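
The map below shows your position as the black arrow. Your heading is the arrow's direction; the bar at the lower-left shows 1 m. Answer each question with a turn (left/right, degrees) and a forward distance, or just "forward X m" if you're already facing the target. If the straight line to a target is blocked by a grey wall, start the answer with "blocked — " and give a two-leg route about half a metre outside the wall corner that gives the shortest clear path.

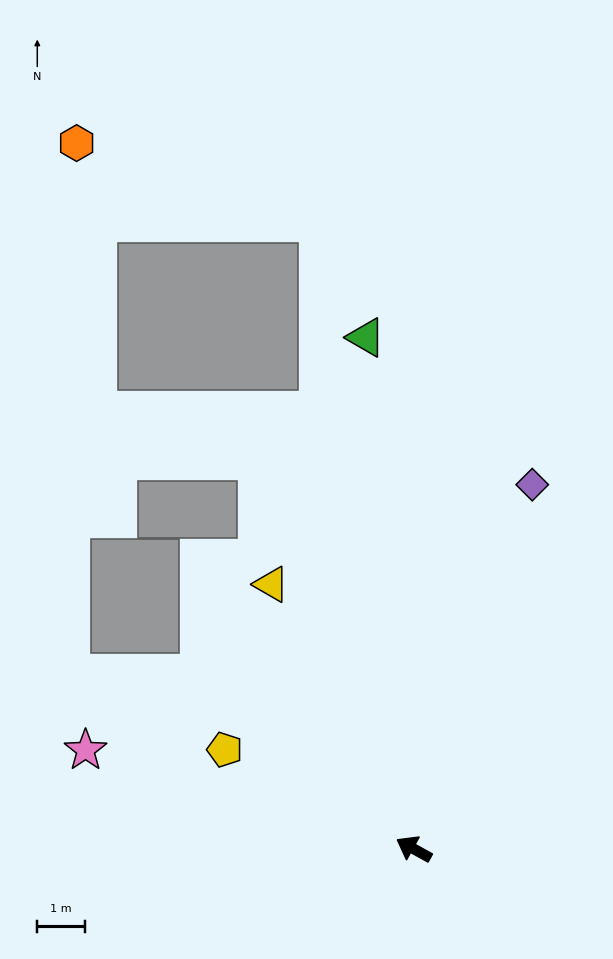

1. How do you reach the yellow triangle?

turn right 33°, forward 6.4 m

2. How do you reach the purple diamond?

turn right 79°, forward 8.1 m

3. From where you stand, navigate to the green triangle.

turn right 56°, forward 10.9 m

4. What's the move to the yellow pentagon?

forward 4.5 m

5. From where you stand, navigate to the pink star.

turn left 12°, forward 7.3 m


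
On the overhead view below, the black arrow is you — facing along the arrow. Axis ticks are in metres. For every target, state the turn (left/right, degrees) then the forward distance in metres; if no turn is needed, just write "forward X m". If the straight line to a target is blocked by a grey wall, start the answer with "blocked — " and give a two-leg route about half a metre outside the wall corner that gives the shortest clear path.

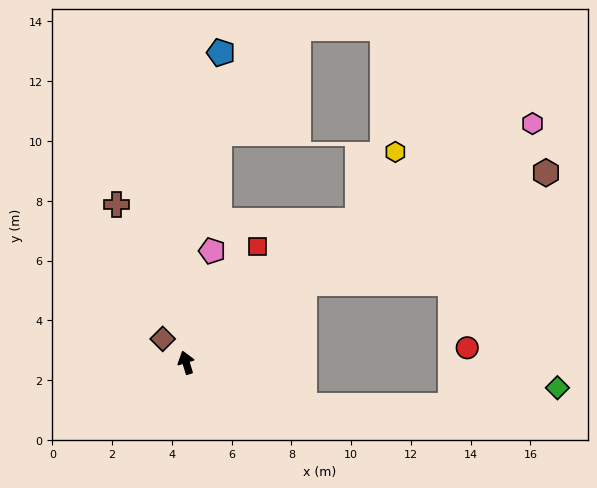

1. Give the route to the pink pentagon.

turn right 30°, forward 3.8 m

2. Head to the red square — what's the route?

turn right 49°, forward 4.6 m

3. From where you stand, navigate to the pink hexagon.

turn right 72°, forward 14.1 m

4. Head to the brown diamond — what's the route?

turn left 28°, forward 1.1 m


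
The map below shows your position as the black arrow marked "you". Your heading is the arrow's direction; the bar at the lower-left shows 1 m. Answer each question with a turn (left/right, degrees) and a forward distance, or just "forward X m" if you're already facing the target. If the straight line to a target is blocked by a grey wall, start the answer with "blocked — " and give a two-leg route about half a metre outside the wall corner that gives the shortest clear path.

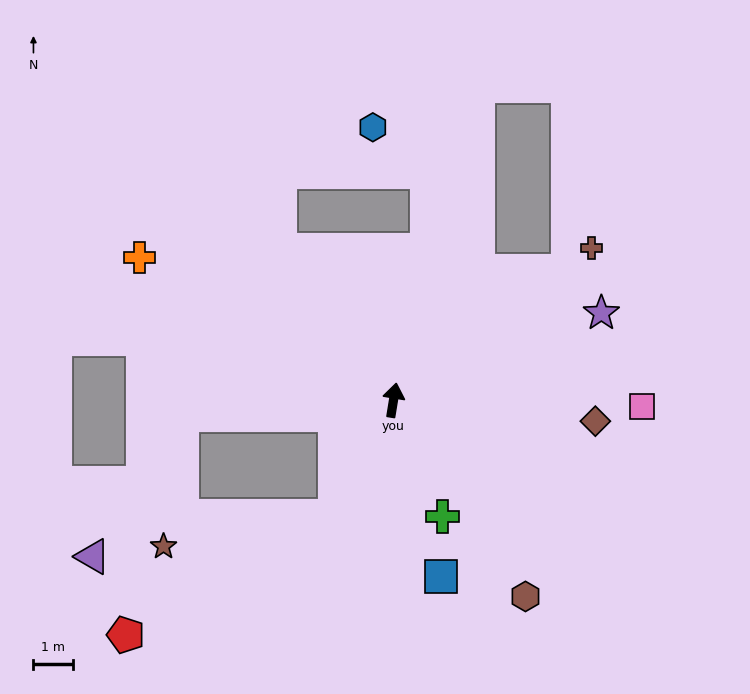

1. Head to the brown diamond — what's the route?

turn right 87°, forward 5.2 m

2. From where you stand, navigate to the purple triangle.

blocked — turn left 103°, forward 5.4 m, then turn left 54°, forward 4.3 m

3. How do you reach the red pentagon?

blocked — turn left 162°, forward 3.3 m, then turn right 33°, forward 6.1 m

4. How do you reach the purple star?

turn right 58°, forward 5.8 m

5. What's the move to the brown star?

blocked — turn left 162°, forward 3.3 m, then turn right 53°, forward 4.4 m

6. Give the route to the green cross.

turn right 148°, forward 3.2 m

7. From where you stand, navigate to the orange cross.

turn left 70°, forward 7.4 m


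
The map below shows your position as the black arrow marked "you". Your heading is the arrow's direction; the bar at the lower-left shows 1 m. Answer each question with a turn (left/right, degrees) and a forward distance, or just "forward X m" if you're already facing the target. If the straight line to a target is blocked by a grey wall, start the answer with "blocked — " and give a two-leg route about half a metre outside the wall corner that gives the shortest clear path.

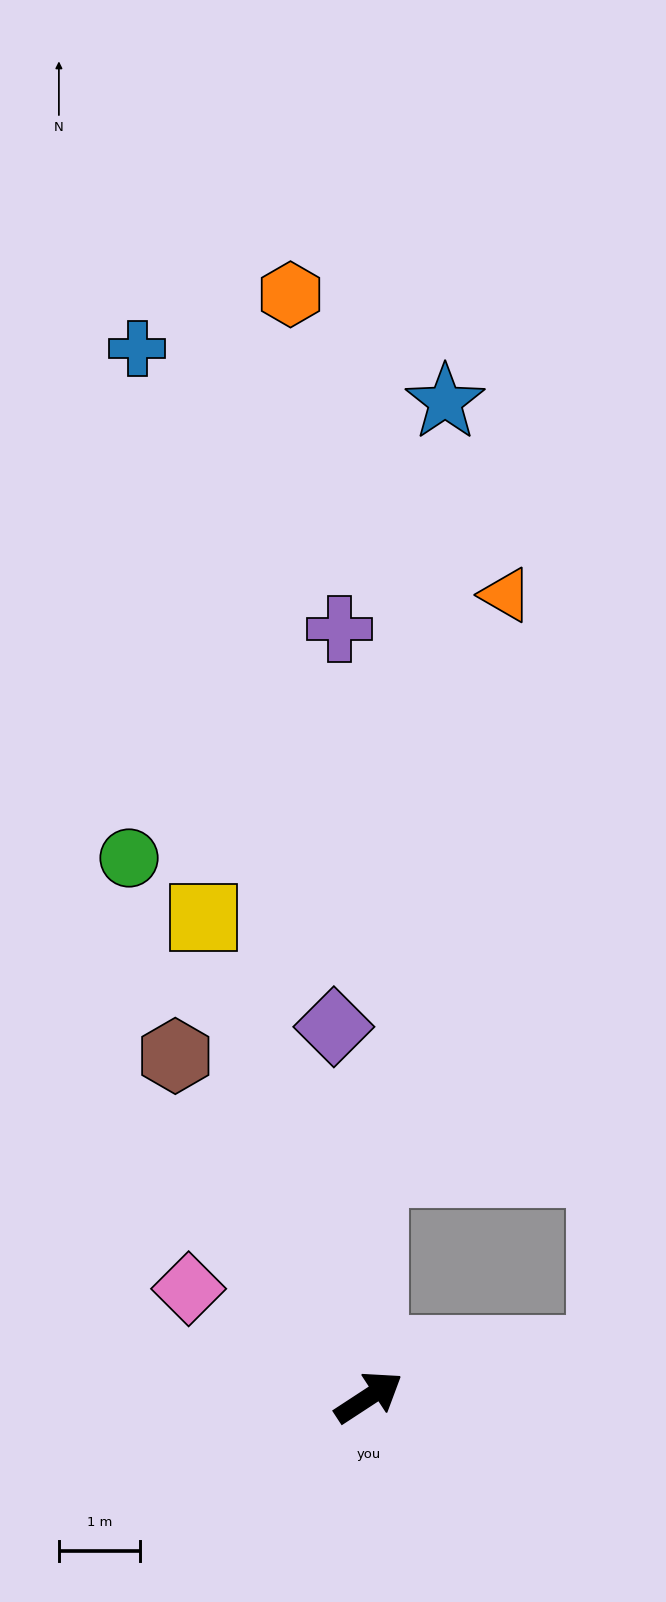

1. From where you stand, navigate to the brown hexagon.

turn left 86°, forward 4.9 m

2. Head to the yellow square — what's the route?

turn left 76°, forward 6.3 m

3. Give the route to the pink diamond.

turn left 116°, forward 2.6 m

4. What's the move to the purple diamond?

turn left 62°, forward 4.6 m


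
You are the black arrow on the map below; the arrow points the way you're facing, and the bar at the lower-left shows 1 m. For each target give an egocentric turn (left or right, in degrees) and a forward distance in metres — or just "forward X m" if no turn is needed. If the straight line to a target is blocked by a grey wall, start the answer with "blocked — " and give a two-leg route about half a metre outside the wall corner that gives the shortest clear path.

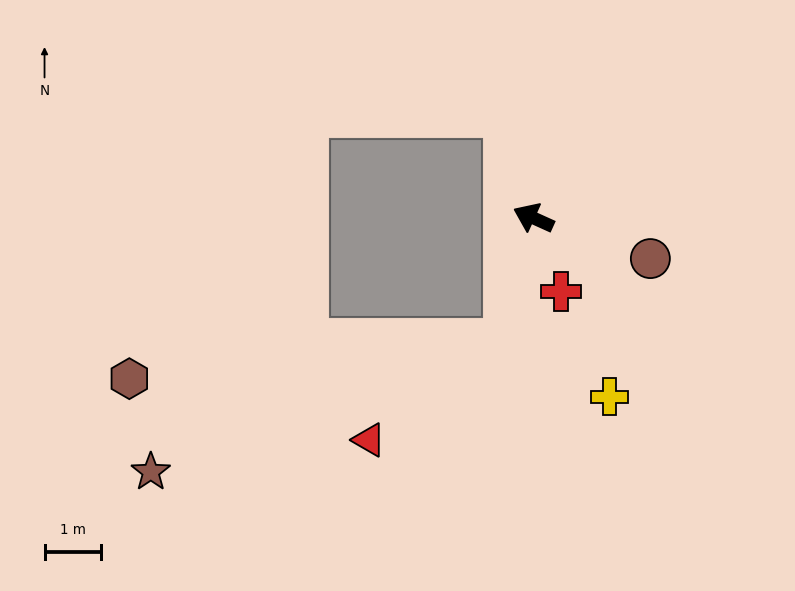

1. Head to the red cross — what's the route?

turn left 135°, forward 1.4 m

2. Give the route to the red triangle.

blocked — turn left 103°, forward 2.3 m, then turn right 44°, forward 3.0 m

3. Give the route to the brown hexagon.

blocked — turn left 103°, forward 2.3 m, then turn right 73°, forward 6.8 m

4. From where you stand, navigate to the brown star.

blocked — turn left 103°, forward 2.3 m, then turn right 59°, forward 6.8 m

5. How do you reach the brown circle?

turn right 175°, forward 2.2 m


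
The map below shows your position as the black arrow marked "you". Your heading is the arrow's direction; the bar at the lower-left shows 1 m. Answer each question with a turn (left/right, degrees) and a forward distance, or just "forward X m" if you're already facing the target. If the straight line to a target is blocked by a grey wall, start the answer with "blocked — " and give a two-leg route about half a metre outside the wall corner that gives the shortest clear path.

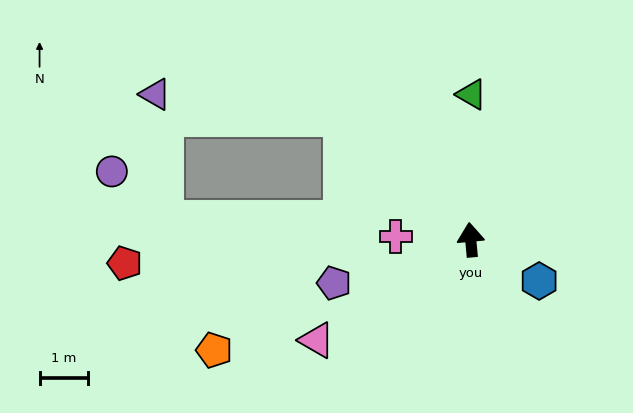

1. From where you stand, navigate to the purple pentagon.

turn left 102°, forward 3.0 m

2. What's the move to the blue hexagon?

turn right 126°, forward 1.6 m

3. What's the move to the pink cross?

turn left 82°, forward 1.5 m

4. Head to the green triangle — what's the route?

turn right 6°, forward 3.0 m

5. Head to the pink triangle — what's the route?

turn left 118°, forward 3.8 m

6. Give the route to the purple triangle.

blocked — turn left 41°, forward 3.7 m, then turn left 37°, forward 3.9 m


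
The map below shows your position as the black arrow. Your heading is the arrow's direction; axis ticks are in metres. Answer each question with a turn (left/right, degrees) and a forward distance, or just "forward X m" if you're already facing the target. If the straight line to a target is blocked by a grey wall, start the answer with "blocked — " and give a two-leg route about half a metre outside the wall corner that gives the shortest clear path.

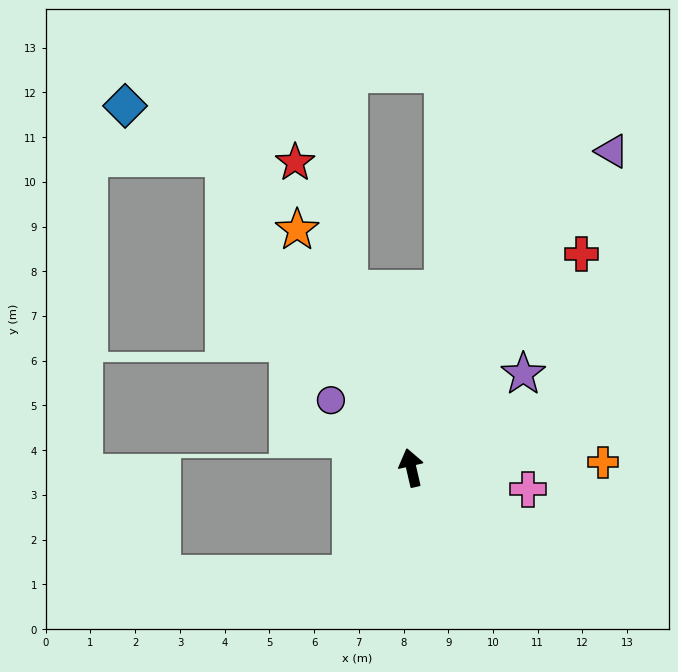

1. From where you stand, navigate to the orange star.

turn left 13°, forward 5.9 m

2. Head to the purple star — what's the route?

turn right 63°, forward 3.3 m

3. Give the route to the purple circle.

turn left 37°, forward 2.3 m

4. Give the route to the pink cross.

turn right 114°, forward 2.7 m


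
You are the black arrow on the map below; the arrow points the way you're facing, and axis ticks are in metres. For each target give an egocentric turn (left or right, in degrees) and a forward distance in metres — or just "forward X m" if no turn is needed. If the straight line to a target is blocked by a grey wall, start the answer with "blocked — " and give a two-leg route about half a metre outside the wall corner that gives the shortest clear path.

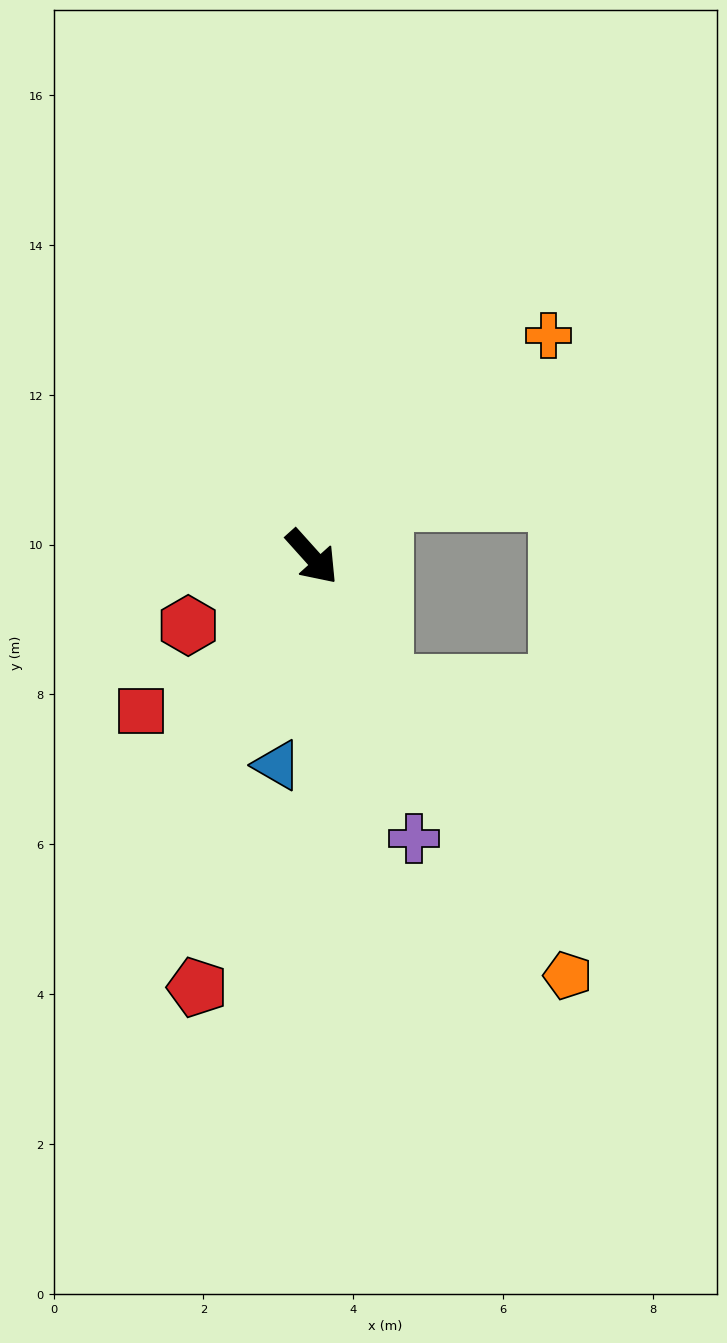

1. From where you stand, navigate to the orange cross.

turn left 91°, forward 4.3 m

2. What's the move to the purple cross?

turn right 22°, forward 4.0 m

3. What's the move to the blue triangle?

turn right 51°, forward 2.8 m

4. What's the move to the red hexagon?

turn right 103°, forward 1.9 m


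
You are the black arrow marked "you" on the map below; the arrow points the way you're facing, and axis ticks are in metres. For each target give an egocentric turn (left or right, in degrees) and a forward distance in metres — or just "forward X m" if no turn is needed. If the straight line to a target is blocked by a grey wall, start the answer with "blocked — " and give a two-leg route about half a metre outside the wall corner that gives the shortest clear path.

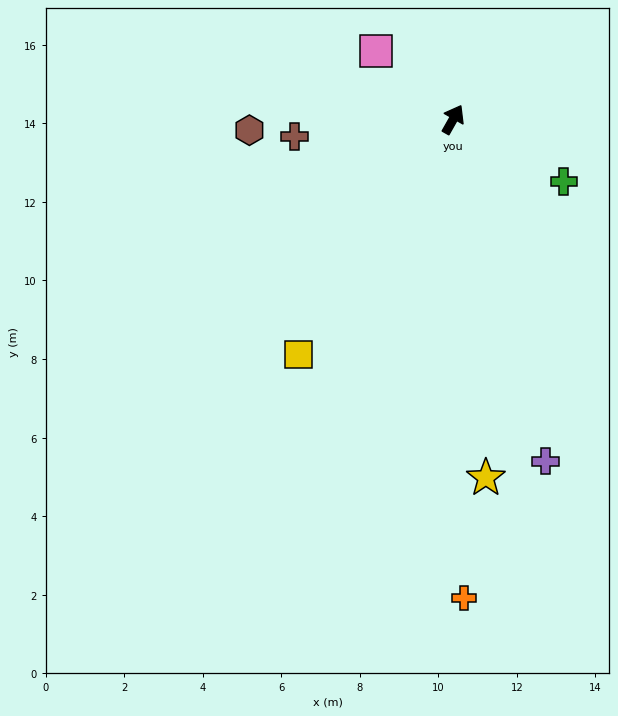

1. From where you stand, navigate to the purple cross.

turn right 135°, forward 9.0 m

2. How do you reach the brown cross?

turn left 126°, forward 4.1 m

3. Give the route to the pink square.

turn left 78°, forward 2.6 m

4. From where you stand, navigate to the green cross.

turn right 90°, forward 3.2 m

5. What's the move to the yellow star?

turn right 145°, forward 9.2 m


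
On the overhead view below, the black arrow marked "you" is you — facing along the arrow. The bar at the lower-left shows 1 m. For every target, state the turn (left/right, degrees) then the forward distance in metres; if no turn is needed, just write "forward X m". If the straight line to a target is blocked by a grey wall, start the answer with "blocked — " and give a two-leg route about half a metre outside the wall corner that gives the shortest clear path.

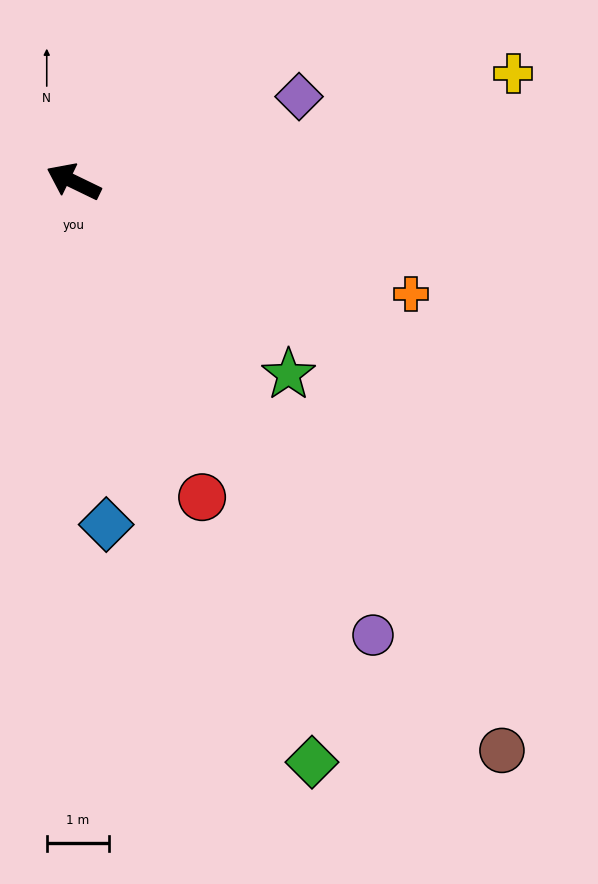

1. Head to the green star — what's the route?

turn left 164°, forward 4.7 m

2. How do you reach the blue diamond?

turn left 121°, forward 5.6 m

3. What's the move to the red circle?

turn left 138°, forward 5.5 m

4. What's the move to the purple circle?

turn left 149°, forward 8.8 m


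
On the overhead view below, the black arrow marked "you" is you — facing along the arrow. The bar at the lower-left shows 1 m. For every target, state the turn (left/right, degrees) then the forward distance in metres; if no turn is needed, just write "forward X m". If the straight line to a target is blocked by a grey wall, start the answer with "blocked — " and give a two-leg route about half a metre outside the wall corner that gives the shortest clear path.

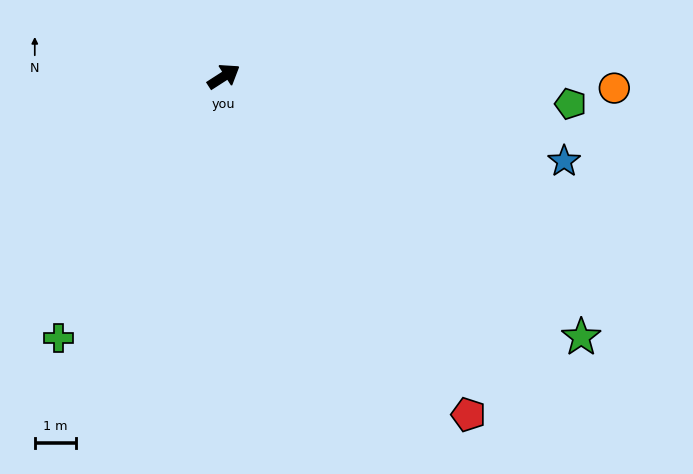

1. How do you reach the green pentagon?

turn right 37°, forward 8.5 m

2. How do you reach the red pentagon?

turn right 87°, forward 10.2 m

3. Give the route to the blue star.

turn right 47°, forward 8.6 m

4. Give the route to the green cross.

turn right 155°, forward 7.6 m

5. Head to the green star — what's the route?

turn right 69°, forward 10.8 m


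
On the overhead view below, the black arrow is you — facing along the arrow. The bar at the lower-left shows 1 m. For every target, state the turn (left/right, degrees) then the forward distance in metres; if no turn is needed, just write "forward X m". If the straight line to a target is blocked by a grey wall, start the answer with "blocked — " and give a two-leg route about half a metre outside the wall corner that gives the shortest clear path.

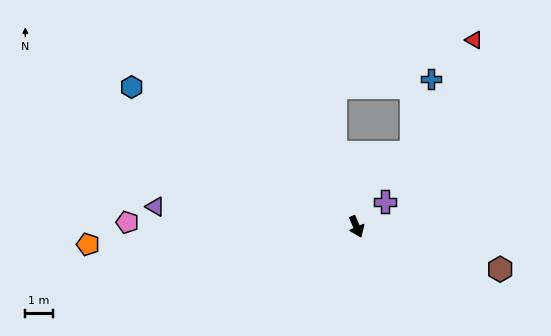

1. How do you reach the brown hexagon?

turn left 50°, forward 5.5 m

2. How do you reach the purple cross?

turn left 108°, forward 1.4 m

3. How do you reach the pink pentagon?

turn right 114°, forward 8.4 m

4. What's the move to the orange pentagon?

turn right 109°, forward 9.9 m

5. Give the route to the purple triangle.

turn right 119°, forward 7.4 m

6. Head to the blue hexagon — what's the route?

turn right 145°, forward 9.7 m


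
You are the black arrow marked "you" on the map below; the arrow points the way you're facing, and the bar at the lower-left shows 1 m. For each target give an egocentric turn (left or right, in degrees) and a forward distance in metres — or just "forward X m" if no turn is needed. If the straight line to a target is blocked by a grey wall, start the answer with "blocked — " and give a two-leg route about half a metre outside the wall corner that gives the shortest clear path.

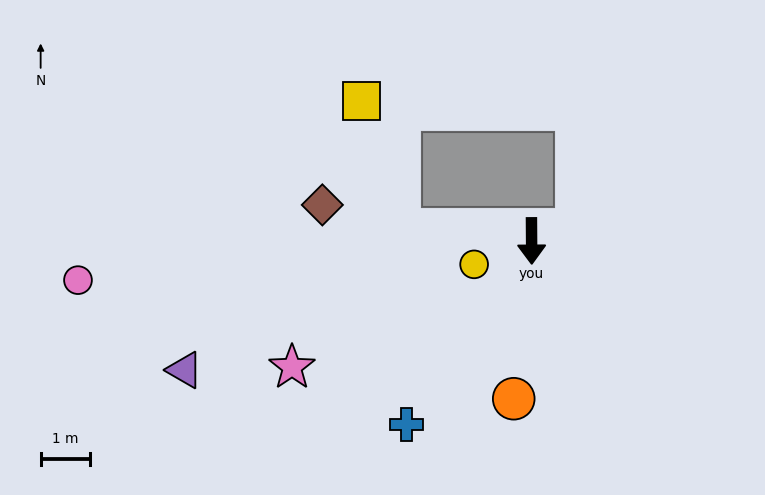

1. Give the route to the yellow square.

blocked — turn right 96°, forward 2.7 m, then turn right 68°, forward 2.7 m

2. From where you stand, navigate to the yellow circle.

turn right 68°, forward 1.3 m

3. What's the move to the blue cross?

turn right 35°, forward 4.5 m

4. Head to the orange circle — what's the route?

turn right 7°, forward 3.2 m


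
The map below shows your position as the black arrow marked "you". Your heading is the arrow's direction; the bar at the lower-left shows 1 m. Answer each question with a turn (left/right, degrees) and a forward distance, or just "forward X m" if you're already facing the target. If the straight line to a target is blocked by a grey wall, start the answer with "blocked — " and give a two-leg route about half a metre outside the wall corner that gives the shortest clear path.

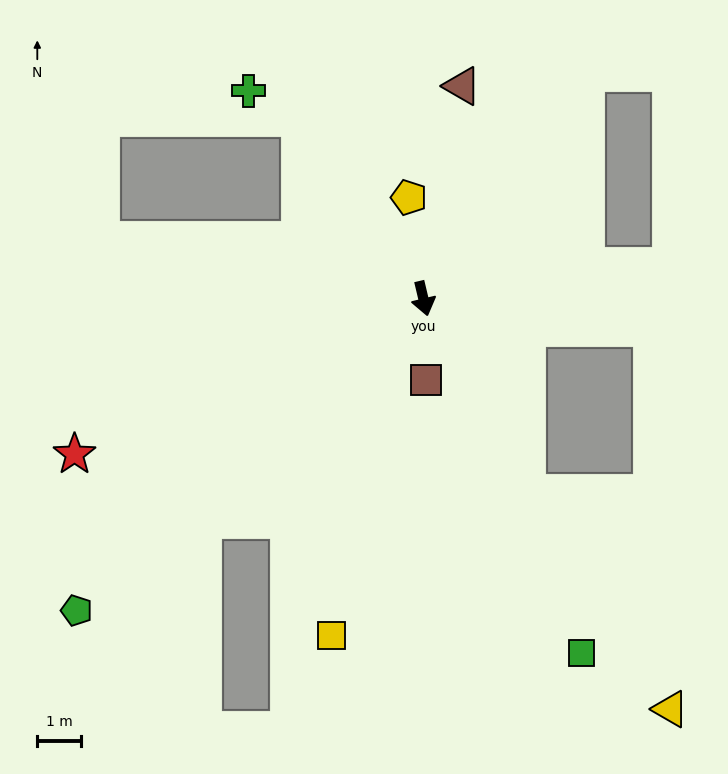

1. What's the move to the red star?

turn right 79°, forward 8.8 m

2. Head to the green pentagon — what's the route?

turn right 61°, forward 10.7 m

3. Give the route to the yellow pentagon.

turn left 175°, forward 2.3 m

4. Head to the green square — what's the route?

turn left 11°, forward 8.9 m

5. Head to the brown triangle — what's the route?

turn left 156°, forward 5.0 m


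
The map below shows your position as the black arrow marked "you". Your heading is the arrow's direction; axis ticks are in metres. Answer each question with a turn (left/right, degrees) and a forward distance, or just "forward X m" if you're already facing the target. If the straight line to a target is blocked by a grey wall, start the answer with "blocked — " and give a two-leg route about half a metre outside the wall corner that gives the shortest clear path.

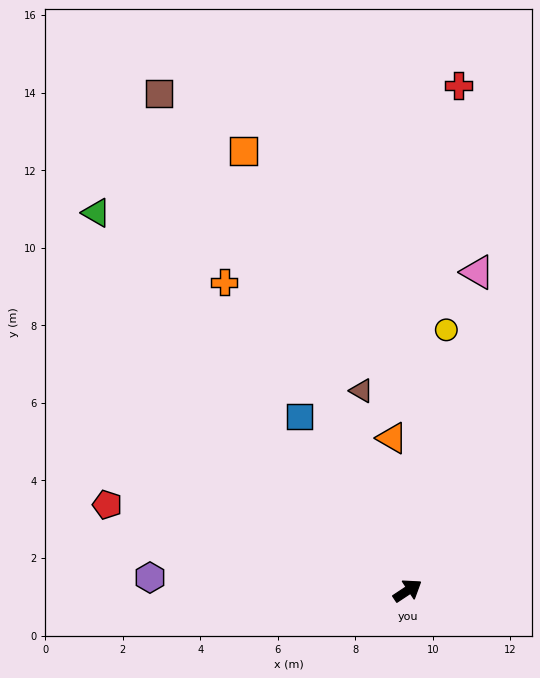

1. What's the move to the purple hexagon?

turn left 144°, forward 6.7 m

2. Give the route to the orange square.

turn left 77°, forward 12.1 m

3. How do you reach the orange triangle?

turn left 62°, forward 4.0 m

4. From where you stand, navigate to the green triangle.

turn left 96°, forward 12.6 m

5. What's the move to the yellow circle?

turn left 48°, forward 6.8 m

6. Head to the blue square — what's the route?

turn left 88°, forward 5.3 m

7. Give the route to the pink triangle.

turn left 44°, forward 8.4 m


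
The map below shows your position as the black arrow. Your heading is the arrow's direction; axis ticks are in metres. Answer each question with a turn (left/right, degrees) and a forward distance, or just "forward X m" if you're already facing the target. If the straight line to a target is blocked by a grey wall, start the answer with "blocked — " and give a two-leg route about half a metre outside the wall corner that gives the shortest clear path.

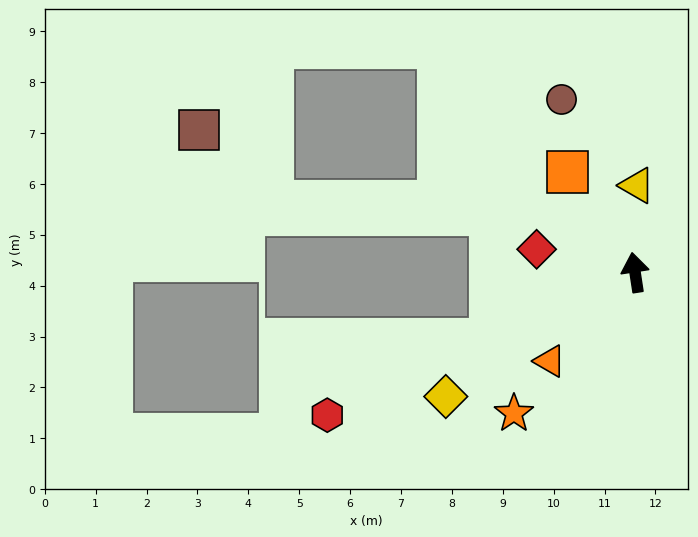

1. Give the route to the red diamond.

turn left 68°, forward 2.0 m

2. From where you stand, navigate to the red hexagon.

turn left 106°, forward 6.7 m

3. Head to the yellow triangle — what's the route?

turn right 10°, forward 1.7 m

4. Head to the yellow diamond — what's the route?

turn left 115°, forward 4.4 m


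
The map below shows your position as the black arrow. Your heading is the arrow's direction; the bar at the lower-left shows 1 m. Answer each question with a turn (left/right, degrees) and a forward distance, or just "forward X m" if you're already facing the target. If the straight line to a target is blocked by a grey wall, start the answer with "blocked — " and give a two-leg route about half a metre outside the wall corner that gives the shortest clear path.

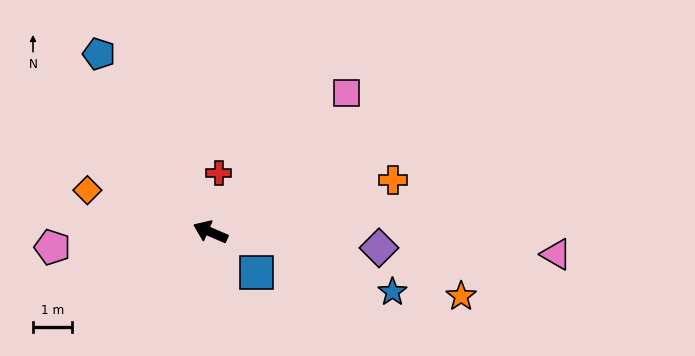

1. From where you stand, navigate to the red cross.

turn right 75°, forward 1.5 m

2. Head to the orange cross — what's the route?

turn right 141°, forward 4.9 m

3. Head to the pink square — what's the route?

turn right 111°, forward 5.0 m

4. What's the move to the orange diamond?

turn left 4°, forward 3.3 m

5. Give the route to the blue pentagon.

turn right 35°, forward 5.4 m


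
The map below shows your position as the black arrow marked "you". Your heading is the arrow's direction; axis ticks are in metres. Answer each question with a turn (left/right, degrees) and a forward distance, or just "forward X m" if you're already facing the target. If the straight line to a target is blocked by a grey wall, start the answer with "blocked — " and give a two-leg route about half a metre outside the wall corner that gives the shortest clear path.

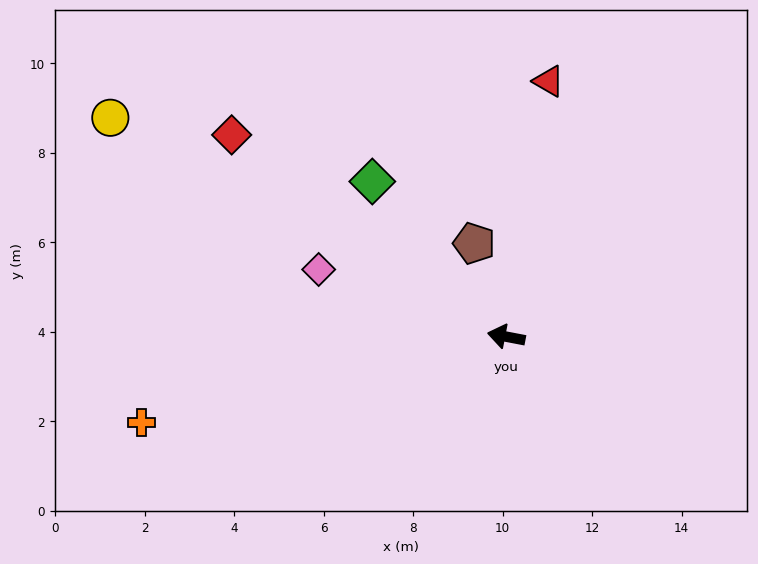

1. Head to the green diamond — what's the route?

turn right 38°, forward 4.6 m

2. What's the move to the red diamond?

turn right 25°, forward 7.6 m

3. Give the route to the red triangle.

turn right 89°, forward 5.8 m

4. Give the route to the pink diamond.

turn right 9°, forward 4.5 m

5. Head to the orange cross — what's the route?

turn left 24°, forward 8.4 m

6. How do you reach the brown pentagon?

turn right 60°, forward 2.2 m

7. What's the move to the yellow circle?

turn right 18°, forward 10.1 m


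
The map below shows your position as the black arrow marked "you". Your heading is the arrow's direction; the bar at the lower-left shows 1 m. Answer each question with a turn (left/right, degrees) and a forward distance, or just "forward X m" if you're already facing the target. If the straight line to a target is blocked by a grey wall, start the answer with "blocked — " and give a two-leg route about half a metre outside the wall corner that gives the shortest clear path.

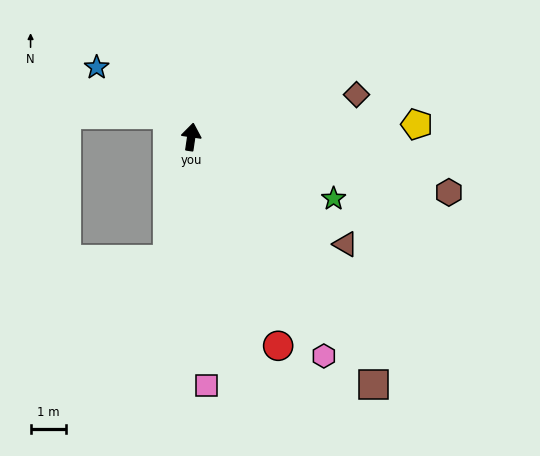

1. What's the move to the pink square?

turn right 168°, forward 7.0 m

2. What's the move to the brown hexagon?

turn right 94°, forward 7.4 m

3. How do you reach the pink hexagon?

turn right 140°, forward 7.2 m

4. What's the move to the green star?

turn right 105°, forward 4.4 m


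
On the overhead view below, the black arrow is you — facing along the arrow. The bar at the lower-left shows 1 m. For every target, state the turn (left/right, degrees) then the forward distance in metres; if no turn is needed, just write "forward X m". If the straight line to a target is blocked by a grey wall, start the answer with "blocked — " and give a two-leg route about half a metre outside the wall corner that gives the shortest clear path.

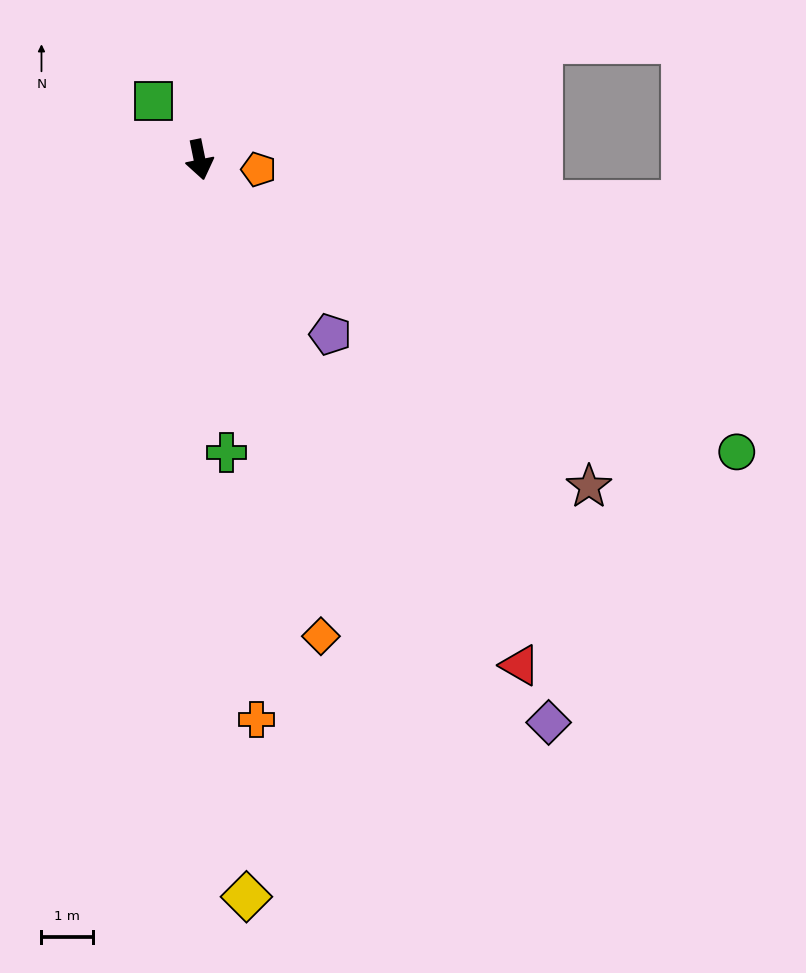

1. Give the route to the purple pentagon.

turn left 25°, forward 4.3 m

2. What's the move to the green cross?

turn right 6°, forward 5.7 m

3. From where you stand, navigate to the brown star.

turn left 39°, forward 9.9 m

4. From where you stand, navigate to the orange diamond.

turn left 3°, forward 9.6 m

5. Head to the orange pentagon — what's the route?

turn left 69°, forward 1.2 m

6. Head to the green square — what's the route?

turn right 154°, forward 1.5 m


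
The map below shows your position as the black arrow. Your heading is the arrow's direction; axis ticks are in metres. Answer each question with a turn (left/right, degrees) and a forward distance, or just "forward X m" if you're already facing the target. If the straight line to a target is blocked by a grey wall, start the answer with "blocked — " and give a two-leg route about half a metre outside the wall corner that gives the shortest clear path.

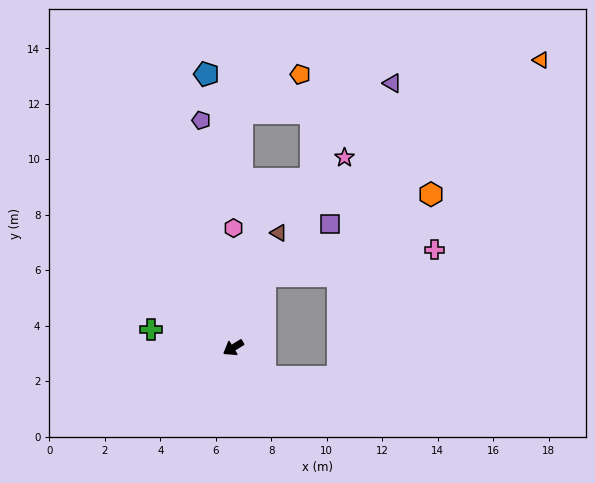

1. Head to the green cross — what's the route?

turn right 44°, forward 3.0 m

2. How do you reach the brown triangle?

turn right 143°, forward 4.5 m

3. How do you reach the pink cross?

blocked — turn right 145°, forward 2.8 m, then turn right 58°, forward 6.2 m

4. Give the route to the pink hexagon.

turn right 122°, forward 4.3 m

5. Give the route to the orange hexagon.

blocked — turn right 145°, forward 2.8 m, then turn right 41°, forward 6.7 m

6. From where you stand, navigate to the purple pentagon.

turn right 114°, forward 8.3 m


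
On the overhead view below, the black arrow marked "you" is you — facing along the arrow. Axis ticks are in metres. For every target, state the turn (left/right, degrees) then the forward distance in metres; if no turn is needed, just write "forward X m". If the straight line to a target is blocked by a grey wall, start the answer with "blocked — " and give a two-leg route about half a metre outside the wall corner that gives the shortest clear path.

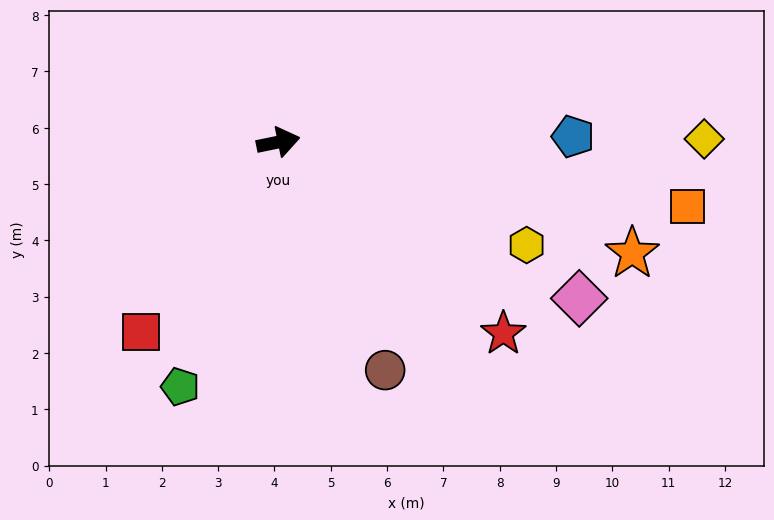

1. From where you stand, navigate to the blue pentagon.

turn right 11°, forward 5.2 m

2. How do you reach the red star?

turn right 52°, forward 5.2 m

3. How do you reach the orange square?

turn right 21°, forward 7.4 m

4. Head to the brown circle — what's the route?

turn right 77°, forward 4.5 m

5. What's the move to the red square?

turn right 138°, forward 4.2 m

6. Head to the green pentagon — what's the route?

turn right 123°, forward 4.7 m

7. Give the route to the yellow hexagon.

turn right 34°, forward 4.8 m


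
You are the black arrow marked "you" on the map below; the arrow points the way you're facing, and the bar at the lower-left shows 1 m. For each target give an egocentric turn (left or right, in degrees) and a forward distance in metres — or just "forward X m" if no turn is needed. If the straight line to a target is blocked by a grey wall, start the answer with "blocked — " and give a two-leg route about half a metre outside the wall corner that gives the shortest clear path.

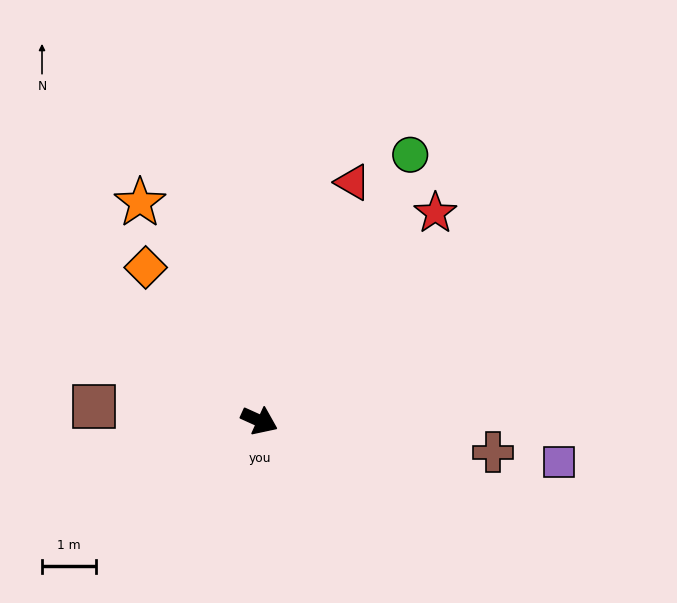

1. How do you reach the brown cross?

turn left 17°, forward 4.4 m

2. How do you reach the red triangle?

turn left 93°, forward 4.8 m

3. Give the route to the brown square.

turn right 161°, forward 3.1 m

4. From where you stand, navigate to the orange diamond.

turn left 151°, forward 3.6 m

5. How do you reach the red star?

turn left 74°, forward 5.1 m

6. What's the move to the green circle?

turn left 85°, forward 5.7 m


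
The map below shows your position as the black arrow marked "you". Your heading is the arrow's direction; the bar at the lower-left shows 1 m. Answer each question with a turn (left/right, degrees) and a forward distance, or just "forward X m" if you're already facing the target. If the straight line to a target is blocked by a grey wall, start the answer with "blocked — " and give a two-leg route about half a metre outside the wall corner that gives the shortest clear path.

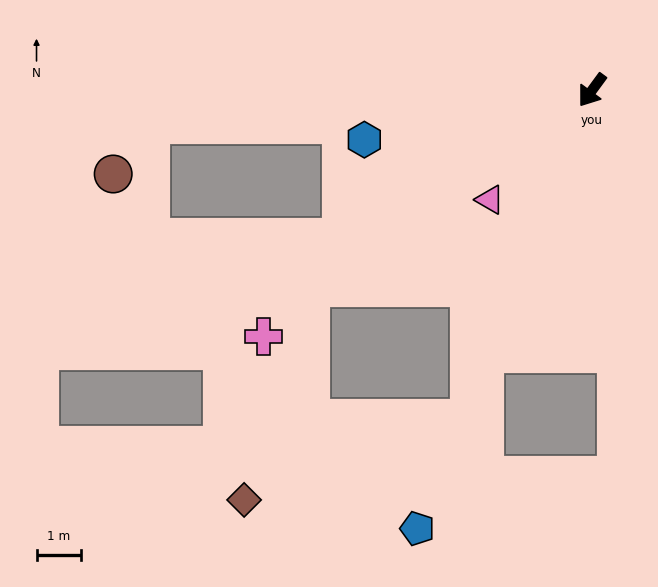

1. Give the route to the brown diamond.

blocked — turn right 19°, forward 7.7 m, then turn left 38°, forward 4.9 m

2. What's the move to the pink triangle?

turn right 7°, forward 3.3 m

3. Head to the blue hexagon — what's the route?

turn right 41°, forward 5.2 m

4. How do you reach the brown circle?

blocked — turn right 49°, forward 9.9 m, then turn left 48°, forward 1.4 m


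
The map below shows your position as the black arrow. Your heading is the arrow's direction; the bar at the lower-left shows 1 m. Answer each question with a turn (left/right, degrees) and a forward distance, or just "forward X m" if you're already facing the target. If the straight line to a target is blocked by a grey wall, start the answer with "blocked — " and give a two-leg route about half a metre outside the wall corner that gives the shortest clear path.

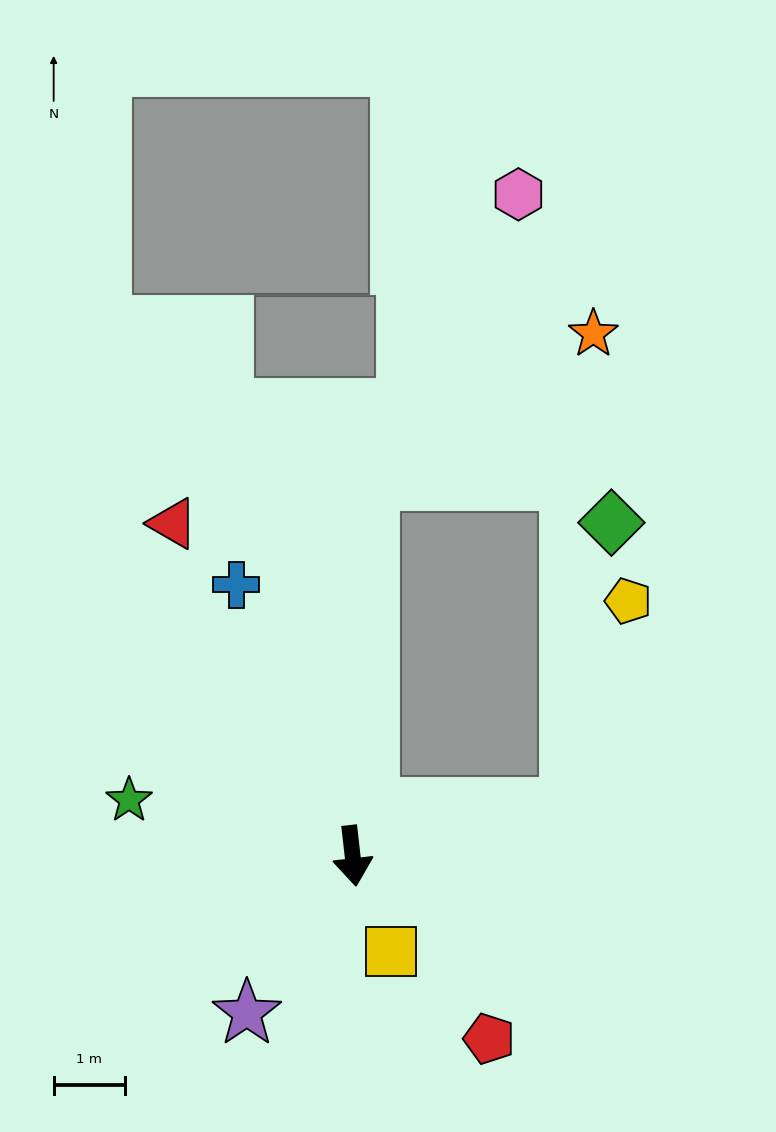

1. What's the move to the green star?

turn right 110°, forward 3.2 m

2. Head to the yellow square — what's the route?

turn left 15°, forward 1.4 m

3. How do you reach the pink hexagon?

blocked — turn left 171°, forward 5.3 m, then turn right 25°, forward 4.5 m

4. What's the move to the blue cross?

turn right 163°, forward 4.1 m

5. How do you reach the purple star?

turn right 40°, forward 2.7 m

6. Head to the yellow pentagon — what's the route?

blocked — turn left 96°, forward 3.1 m, then turn left 62°, forward 3.0 m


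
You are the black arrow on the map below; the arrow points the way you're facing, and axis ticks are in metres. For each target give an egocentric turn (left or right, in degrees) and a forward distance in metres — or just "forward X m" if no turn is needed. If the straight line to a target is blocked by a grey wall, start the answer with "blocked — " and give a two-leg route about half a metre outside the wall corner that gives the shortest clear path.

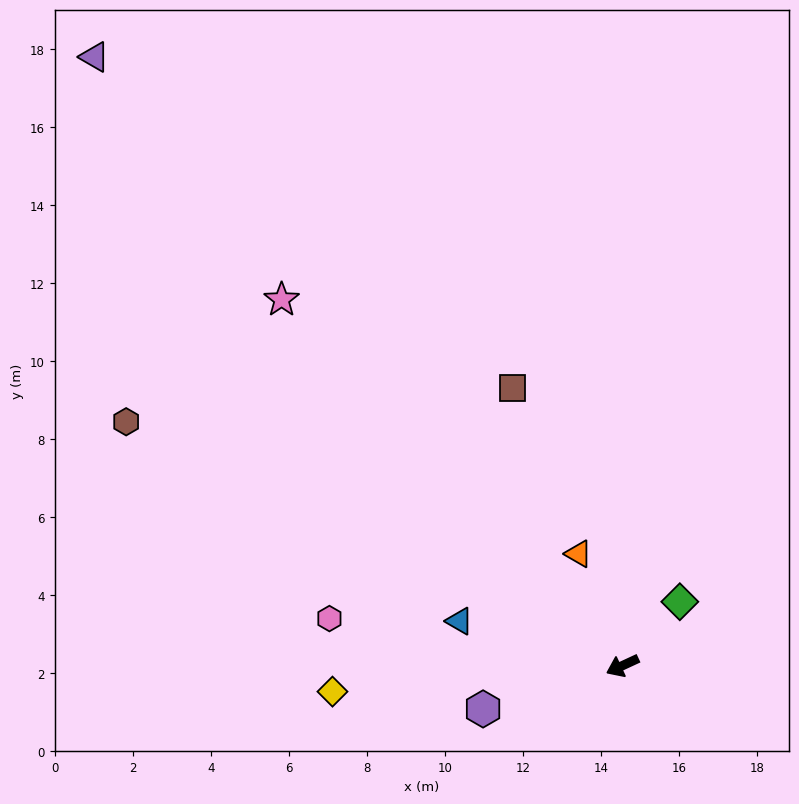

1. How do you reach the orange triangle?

turn right 93°, forward 3.1 m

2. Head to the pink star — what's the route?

turn right 72°, forward 12.8 m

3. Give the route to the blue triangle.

turn right 40°, forward 4.3 m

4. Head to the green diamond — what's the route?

turn right 157°, forward 2.2 m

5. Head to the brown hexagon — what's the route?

turn right 51°, forward 14.2 m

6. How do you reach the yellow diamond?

turn right 20°, forward 7.5 m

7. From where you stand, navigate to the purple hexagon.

turn right 8°, forward 3.7 m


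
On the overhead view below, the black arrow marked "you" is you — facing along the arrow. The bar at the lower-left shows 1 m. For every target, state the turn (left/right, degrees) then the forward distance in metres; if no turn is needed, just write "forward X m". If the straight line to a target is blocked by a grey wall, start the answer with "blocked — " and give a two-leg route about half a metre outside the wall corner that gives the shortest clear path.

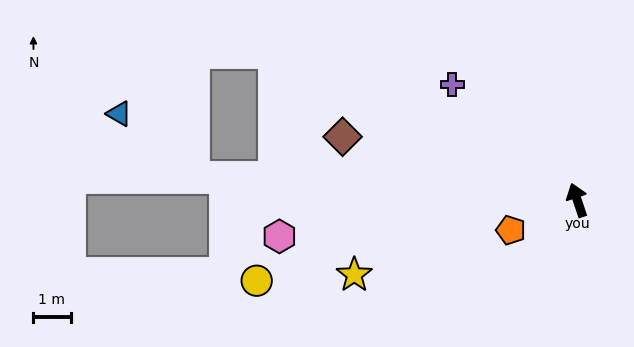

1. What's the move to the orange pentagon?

turn left 96°, forward 2.0 m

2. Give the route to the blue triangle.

blocked — turn left 68°, forward 10.3 m, then turn right 36°, forward 2.6 m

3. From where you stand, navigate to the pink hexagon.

turn left 78°, forward 8.1 m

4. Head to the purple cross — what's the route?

turn left 29°, forward 4.6 m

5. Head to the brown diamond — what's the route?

turn left 56°, forward 6.5 m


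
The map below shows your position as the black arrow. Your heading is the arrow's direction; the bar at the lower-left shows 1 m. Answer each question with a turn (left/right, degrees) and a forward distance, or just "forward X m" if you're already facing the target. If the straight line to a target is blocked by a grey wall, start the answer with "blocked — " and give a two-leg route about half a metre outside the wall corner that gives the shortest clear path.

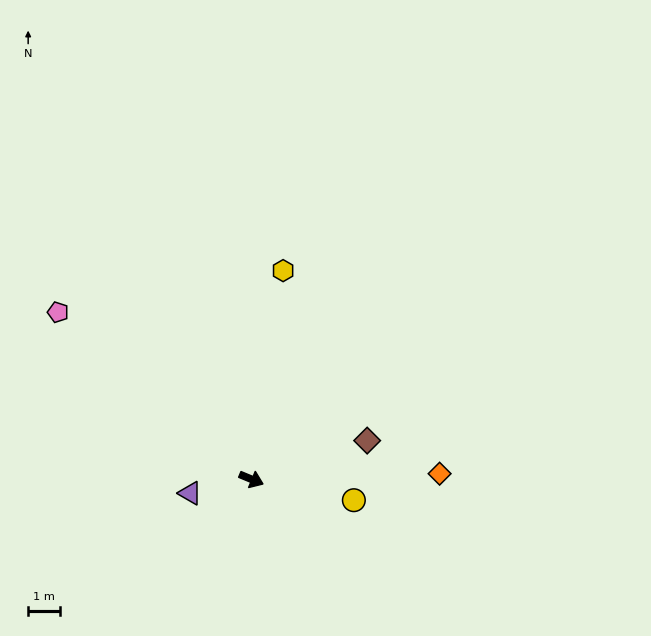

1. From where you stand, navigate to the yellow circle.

turn left 11°, forward 3.3 m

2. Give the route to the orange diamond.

turn left 24°, forward 5.9 m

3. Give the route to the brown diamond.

turn left 41°, forward 3.8 m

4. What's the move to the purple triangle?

turn right 145°, forward 2.0 m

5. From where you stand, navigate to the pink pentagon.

turn left 162°, forward 8.0 m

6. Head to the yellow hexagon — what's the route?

turn left 104°, forward 6.6 m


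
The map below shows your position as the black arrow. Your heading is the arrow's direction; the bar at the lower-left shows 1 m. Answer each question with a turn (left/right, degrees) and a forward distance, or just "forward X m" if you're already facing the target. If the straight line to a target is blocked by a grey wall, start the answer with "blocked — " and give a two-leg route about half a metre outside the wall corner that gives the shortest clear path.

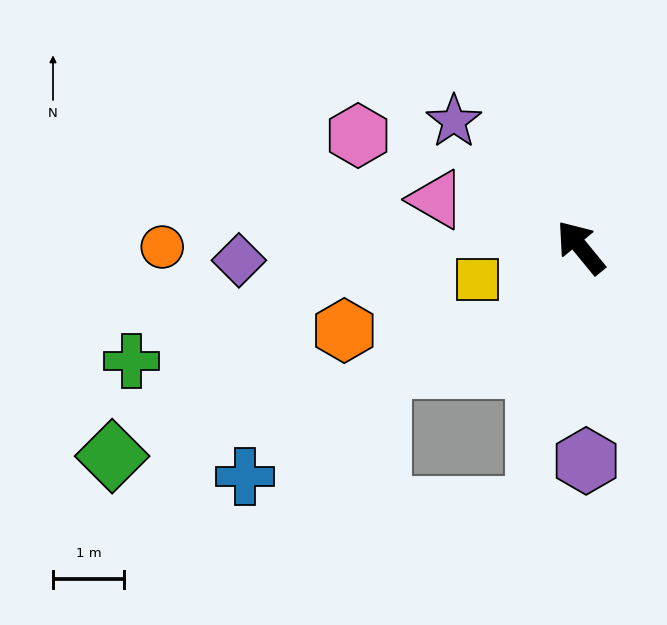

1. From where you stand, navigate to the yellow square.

turn left 68°, forward 1.5 m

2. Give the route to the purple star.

turn left 6°, forward 2.5 m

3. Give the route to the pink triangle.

turn left 32°, forward 2.2 m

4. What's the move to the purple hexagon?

turn left 142°, forward 3.0 m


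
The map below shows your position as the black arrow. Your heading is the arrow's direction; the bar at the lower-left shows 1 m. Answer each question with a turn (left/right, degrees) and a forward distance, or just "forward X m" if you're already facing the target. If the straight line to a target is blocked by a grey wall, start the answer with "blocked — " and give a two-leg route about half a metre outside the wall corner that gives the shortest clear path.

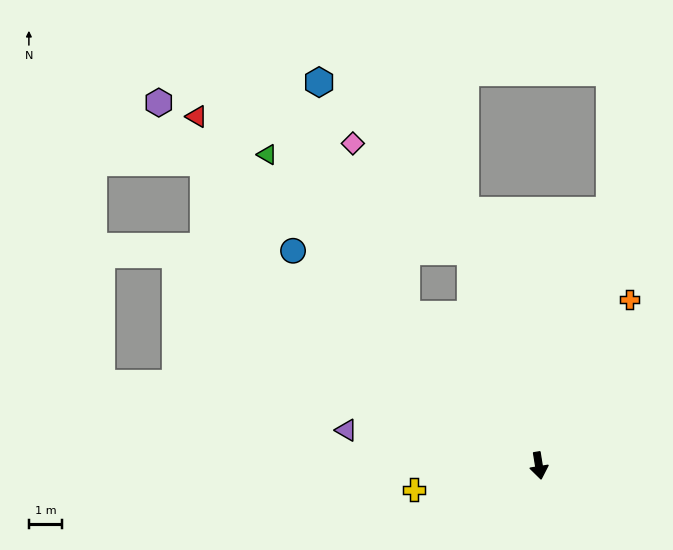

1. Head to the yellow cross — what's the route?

turn right 88°, forward 3.8 m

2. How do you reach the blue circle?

turn right 140°, forward 9.8 m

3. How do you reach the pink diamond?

blocked — turn right 148°, forward 6.1 m, then turn right 24°, forward 5.4 m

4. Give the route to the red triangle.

turn right 145°, forward 14.7 m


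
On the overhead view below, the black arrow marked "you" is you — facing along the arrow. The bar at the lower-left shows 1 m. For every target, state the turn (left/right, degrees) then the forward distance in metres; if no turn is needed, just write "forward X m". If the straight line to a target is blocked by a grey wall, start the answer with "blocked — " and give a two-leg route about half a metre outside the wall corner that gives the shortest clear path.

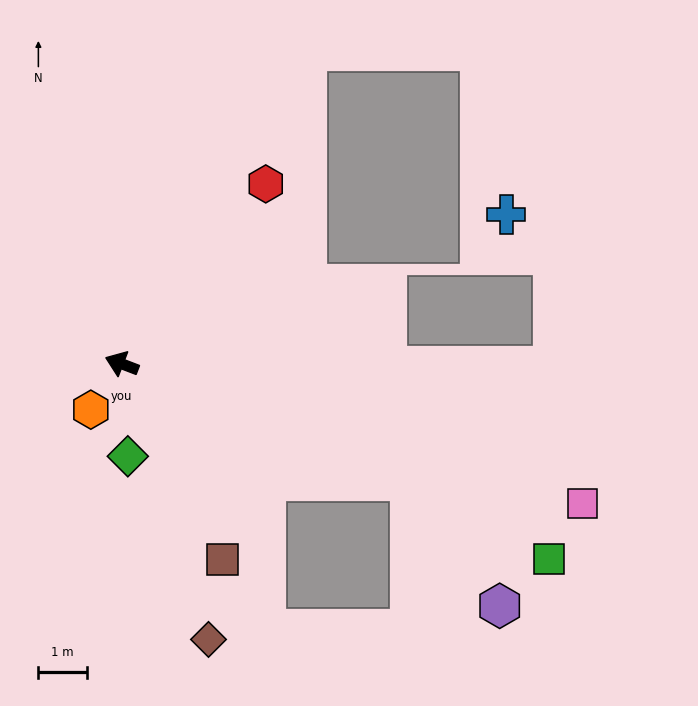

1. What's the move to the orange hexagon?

turn left 77°, forward 1.1 m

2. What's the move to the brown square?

turn left 138°, forward 4.6 m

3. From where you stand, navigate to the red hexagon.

turn right 108°, forward 4.8 m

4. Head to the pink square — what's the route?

turn right 176°, forward 9.9 m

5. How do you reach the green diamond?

turn left 115°, forward 1.9 m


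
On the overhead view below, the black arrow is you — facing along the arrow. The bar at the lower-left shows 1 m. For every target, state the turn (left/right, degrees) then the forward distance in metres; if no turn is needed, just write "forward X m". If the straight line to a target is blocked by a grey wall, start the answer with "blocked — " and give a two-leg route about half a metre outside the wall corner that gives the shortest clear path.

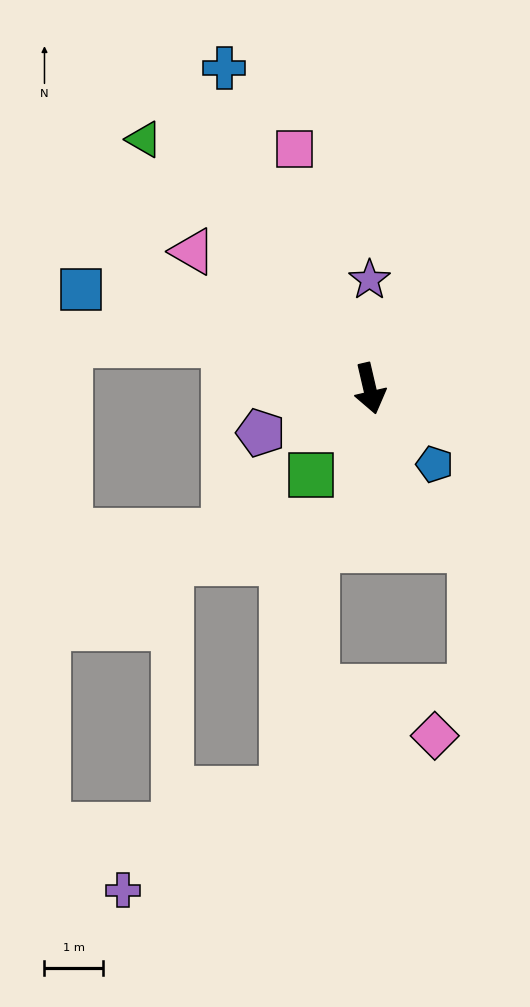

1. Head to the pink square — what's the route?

turn right 176°, forward 4.3 m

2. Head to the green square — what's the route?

turn right 47°, forward 1.8 m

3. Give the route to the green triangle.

turn right 151°, forward 5.7 m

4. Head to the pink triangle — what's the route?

turn right 141°, forward 3.8 m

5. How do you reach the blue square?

turn right 122°, forward 5.2 m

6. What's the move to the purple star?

turn left 167°, forward 1.8 m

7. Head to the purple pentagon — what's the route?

turn right 81°, forward 2.0 m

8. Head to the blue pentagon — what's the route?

turn left 28°, forward 1.7 m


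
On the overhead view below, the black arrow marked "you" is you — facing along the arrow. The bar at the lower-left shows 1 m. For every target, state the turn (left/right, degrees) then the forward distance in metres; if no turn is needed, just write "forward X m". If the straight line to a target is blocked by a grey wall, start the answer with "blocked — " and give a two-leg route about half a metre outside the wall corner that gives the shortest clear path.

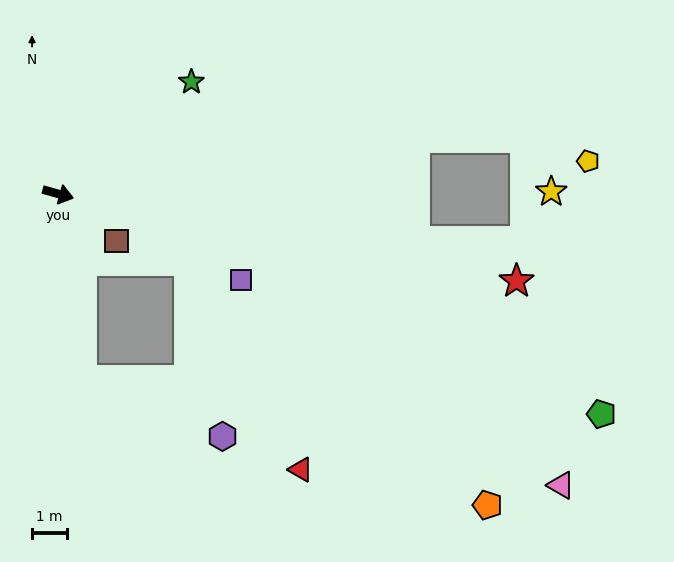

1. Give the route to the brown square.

turn right 23°, forward 2.1 m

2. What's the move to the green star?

turn left 56°, forward 4.9 m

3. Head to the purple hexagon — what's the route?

blocked — turn right 67°, forward 5.3 m, then turn left 61°, forward 4.3 m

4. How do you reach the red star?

turn left 5°, forward 13.3 m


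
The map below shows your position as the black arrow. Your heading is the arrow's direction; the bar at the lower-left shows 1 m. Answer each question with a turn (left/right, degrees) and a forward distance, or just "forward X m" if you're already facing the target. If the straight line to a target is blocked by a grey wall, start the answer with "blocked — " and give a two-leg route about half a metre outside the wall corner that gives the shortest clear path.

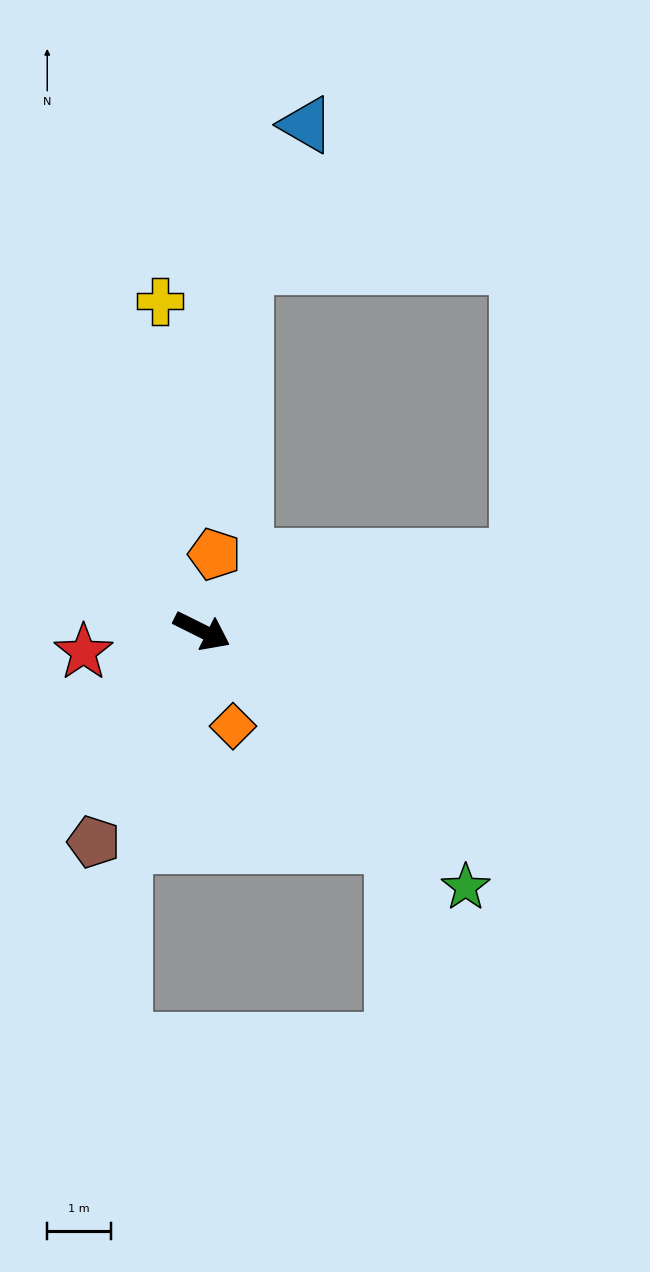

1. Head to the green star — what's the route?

turn right 18°, forward 5.8 m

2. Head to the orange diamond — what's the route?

turn right 45°, forward 1.6 m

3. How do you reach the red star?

turn right 143°, forward 1.9 m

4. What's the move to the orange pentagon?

turn left 107°, forward 1.2 m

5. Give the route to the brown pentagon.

turn right 91°, forward 3.7 m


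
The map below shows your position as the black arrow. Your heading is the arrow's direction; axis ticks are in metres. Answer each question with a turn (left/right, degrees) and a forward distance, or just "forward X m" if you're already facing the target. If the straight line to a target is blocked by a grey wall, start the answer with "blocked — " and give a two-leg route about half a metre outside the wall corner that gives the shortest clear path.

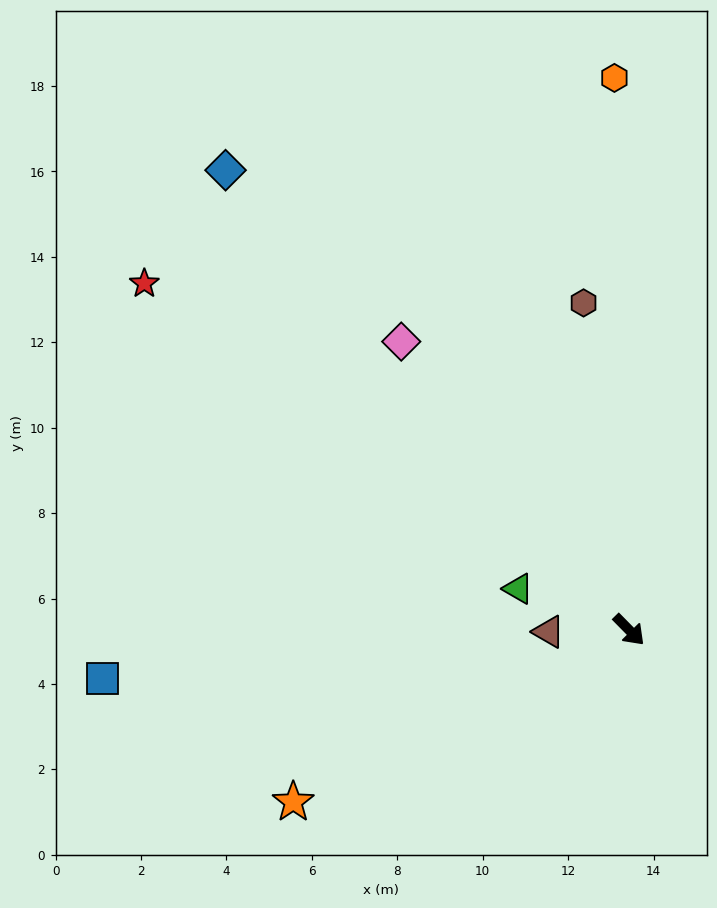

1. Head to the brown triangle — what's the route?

turn right 133°, forward 1.9 m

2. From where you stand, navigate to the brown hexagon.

turn left 143°, forward 7.7 m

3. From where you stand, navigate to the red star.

turn right 170°, forward 14.0 m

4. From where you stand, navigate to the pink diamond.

turn left 174°, forward 8.6 m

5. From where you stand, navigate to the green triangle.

turn right 155°, forward 2.8 m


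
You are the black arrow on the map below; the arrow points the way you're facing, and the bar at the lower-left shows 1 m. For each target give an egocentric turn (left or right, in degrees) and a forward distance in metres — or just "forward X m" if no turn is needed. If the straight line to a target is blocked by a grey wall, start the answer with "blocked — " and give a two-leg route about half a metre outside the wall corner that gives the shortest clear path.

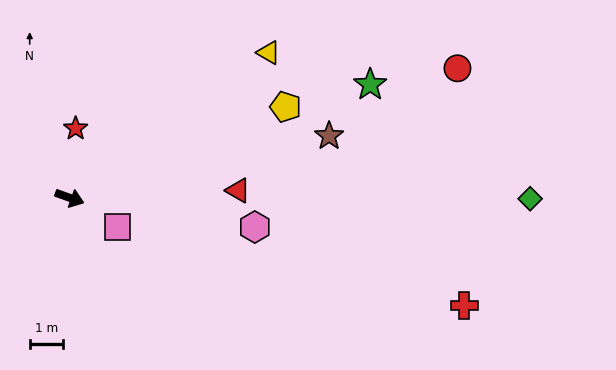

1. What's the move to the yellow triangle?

turn left 56°, forward 7.3 m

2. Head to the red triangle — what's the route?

turn left 22°, forward 5.0 m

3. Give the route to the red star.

turn left 105°, forward 2.1 m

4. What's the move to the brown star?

turn left 33°, forward 7.9 m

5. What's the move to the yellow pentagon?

turn left 43°, forward 7.0 m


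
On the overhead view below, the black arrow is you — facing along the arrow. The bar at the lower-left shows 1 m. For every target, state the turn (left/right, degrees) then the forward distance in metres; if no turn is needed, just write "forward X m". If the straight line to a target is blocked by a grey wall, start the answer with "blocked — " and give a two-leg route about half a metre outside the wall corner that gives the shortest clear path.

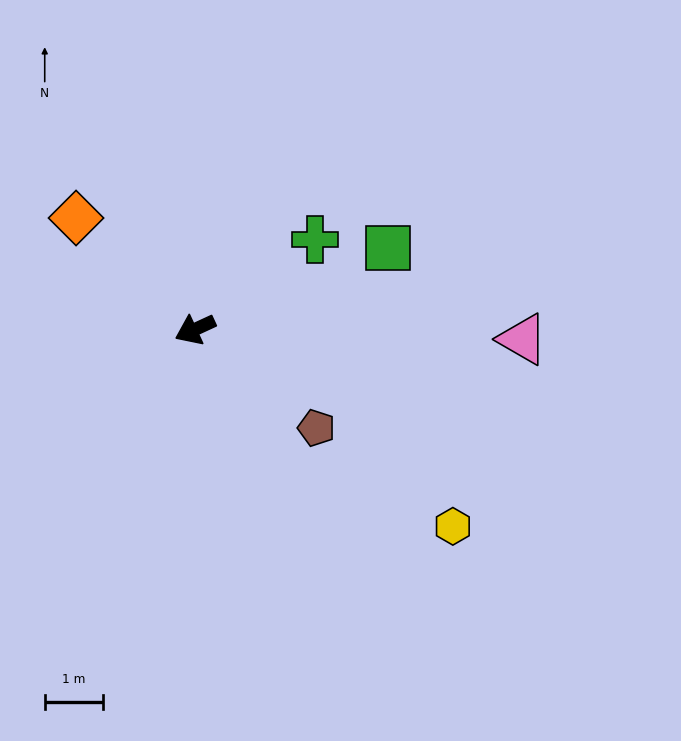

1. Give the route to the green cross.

turn right 168°, forward 2.6 m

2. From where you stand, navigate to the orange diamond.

turn right 68°, forward 2.8 m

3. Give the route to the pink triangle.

turn left 153°, forward 5.6 m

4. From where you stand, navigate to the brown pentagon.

turn left 116°, forward 2.7 m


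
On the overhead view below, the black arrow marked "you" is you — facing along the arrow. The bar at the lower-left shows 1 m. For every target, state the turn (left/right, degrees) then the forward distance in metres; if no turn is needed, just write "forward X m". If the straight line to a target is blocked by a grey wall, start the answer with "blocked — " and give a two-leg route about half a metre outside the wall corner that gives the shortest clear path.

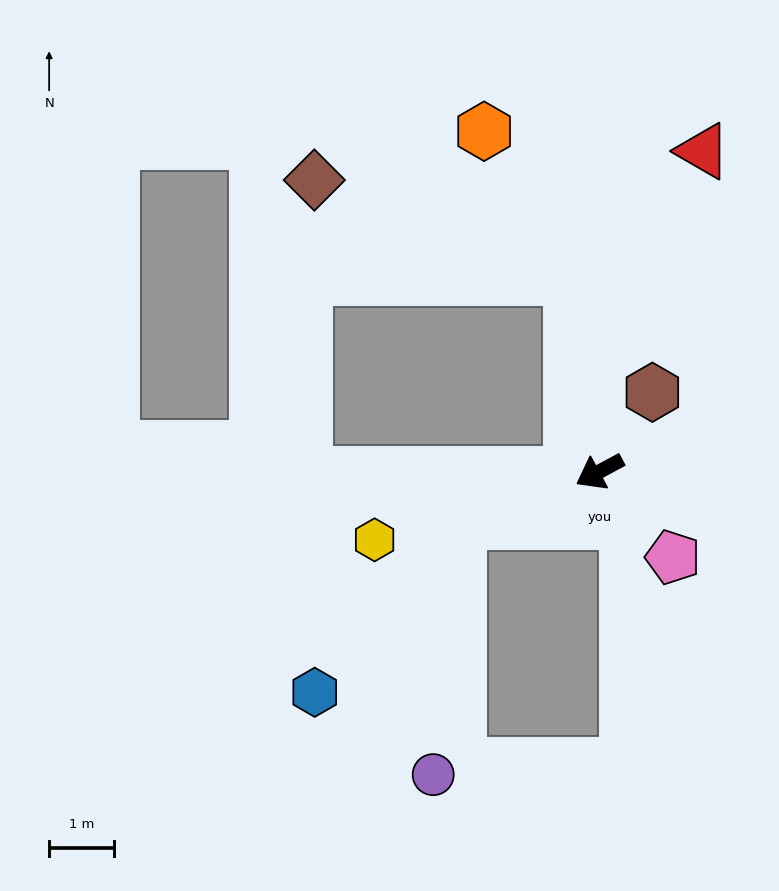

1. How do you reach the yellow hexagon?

turn right 11°, forward 3.7 m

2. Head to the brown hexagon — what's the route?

turn right 152°, forward 1.5 m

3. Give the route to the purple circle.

blocked — turn right 9°, forward 2.3 m, then turn left 65°, forward 3.9 m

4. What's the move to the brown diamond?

blocked — turn right 110°, forward 3.0 m, then turn left 61°, forward 4.3 m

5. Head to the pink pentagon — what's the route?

turn left 102°, forward 1.8 m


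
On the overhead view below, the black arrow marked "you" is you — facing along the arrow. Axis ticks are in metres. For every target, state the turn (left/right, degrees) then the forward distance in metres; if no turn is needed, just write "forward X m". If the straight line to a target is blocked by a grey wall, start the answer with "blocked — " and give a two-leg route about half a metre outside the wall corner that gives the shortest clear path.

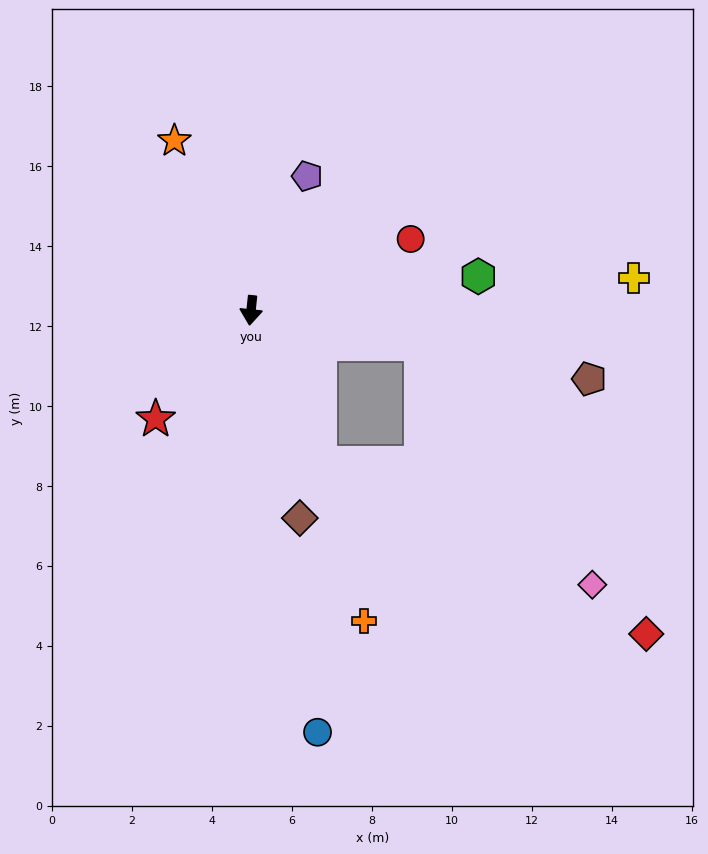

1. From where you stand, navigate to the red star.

turn right 35°, forward 3.6 m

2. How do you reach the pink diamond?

blocked — turn left 30°, forward 4.2 m, then turn left 42°, forward 7.4 m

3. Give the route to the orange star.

turn right 150°, forward 4.7 m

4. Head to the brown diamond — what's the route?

turn left 19°, forward 5.3 m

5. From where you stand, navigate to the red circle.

turn left 120°, forward 4.4 m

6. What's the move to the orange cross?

turn left 26°, forward 8.3 m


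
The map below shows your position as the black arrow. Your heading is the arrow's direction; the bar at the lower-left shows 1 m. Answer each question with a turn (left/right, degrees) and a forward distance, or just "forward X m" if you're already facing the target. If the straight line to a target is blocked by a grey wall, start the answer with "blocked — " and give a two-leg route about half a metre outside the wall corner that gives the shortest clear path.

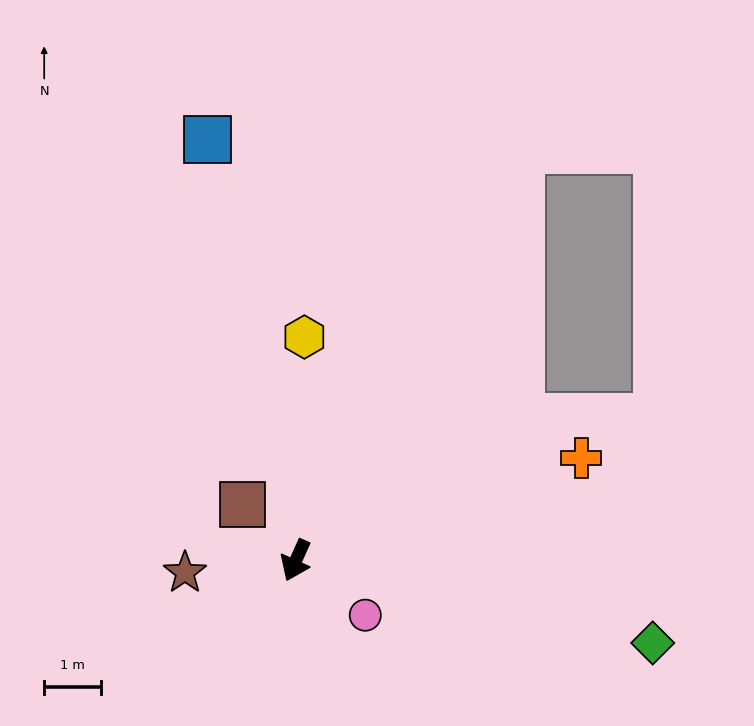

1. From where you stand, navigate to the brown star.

turn right 60°, forward 2.0 m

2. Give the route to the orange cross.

turn left 134°, forward 5.4 m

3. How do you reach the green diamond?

turn left 101°, forward 6.5 m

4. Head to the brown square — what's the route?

turn right 113°, forward 1.4 m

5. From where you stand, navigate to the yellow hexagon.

turn right 158°, forward 4.0 m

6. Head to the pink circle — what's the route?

turn left 76°, forward 1.6 m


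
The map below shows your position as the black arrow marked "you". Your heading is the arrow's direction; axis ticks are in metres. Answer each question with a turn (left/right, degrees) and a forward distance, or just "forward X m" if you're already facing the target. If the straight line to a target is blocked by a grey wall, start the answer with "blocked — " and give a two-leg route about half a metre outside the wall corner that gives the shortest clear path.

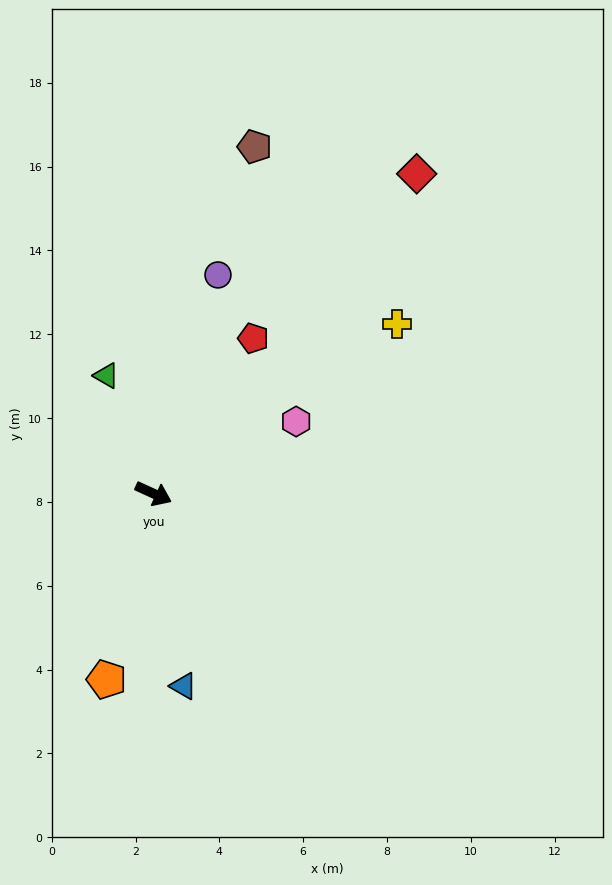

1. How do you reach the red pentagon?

turn left 82°, forward 4.4 m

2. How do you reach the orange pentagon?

turn right 80°, forward 4.6 m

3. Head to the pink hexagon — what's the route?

turn left 51°, forward 3.8 m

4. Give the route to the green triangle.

turn left 136°, forward 3.0 m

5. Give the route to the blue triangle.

turn right 57°, forward 4.6 m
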